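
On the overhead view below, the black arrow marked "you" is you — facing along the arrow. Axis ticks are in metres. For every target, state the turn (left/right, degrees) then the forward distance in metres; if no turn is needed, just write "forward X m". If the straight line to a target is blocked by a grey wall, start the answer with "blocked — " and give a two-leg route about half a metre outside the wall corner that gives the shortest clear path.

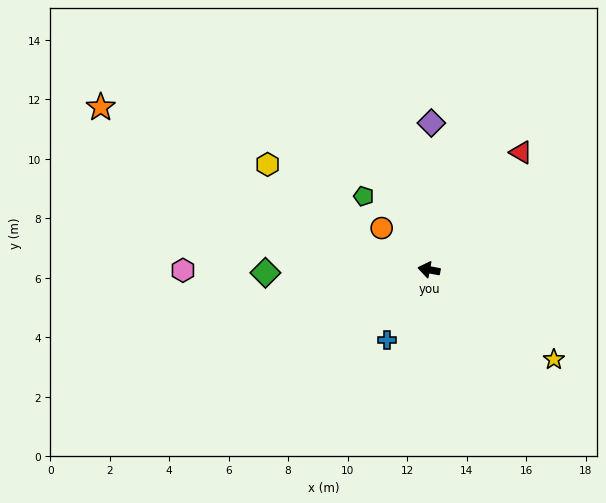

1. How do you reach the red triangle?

turn right 118°, forward 5.0 m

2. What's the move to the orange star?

turn right 16°, forward 12.3 m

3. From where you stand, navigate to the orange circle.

turn right 31°, forward 2.1 m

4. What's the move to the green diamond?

turn left 12°, forward 5.5 m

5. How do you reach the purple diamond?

turn right 80°, forward 4.9 m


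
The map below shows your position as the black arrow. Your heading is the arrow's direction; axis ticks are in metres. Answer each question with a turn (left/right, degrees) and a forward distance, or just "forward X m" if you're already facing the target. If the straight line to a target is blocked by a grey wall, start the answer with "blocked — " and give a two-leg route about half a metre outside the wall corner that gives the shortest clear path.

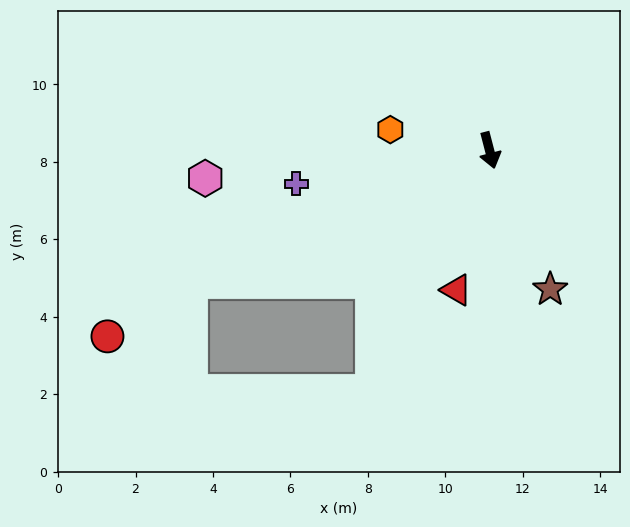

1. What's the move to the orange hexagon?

turn right 116°, forward 2.6 m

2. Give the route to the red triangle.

turn right 28°, forward 3.7 m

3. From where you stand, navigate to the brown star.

turn left 9°, forward 3.9 m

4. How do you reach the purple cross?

turn right 95°, forward 5.1 m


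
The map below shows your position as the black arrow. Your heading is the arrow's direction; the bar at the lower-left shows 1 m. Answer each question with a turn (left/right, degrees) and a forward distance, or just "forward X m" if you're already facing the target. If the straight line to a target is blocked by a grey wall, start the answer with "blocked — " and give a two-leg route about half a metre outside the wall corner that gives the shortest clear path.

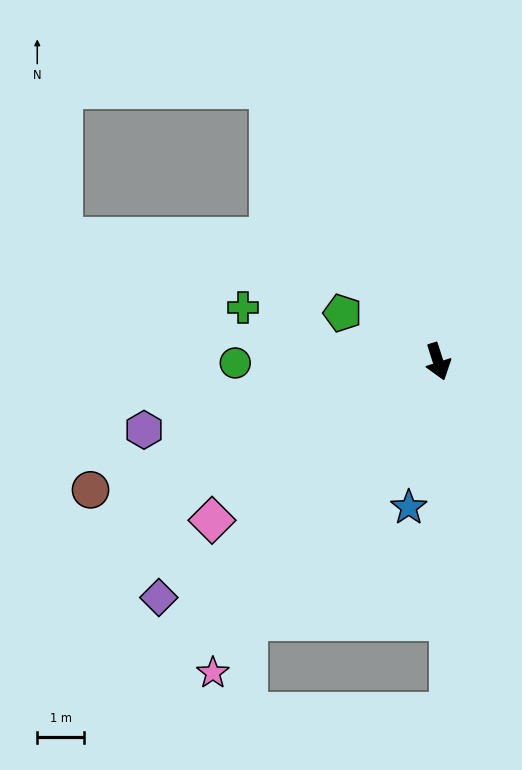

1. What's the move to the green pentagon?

turn right 135°, forward 2.3 m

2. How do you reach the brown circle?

turn right 88°, forward 7.9 m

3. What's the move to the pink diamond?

turn right 73°, forward 5.9 m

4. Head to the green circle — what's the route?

turn right 107°, forward 4.3 m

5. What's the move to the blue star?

turn right 29°, forward 3.2 m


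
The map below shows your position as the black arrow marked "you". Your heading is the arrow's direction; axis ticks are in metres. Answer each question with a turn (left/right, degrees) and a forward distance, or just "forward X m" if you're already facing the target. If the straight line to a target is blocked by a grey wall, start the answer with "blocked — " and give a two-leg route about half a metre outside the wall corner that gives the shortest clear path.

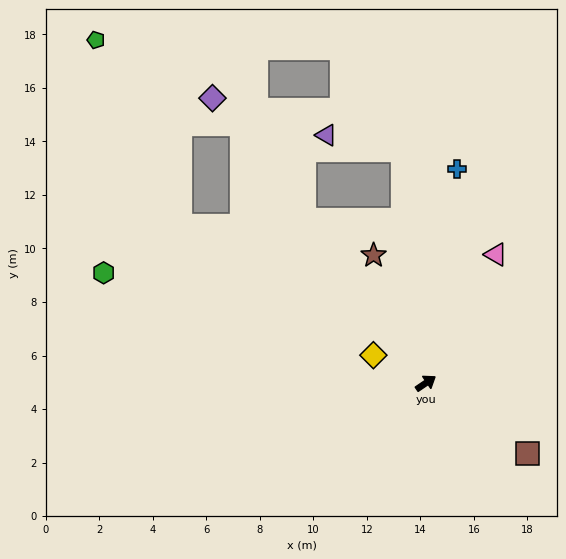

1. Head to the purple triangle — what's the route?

blocked — turn left 62°, forward 8.7 m, then turn left 72°, forward 2.9 m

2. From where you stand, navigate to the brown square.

turn right 69°, forward 4.6 m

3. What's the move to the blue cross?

turn left 48°, forward 8.1 m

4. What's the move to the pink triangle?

turn left 27°, forward 5.5 m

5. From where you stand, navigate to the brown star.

turn left 78°, forward 5.2 m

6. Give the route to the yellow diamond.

turn left 118°, forward 2.2 m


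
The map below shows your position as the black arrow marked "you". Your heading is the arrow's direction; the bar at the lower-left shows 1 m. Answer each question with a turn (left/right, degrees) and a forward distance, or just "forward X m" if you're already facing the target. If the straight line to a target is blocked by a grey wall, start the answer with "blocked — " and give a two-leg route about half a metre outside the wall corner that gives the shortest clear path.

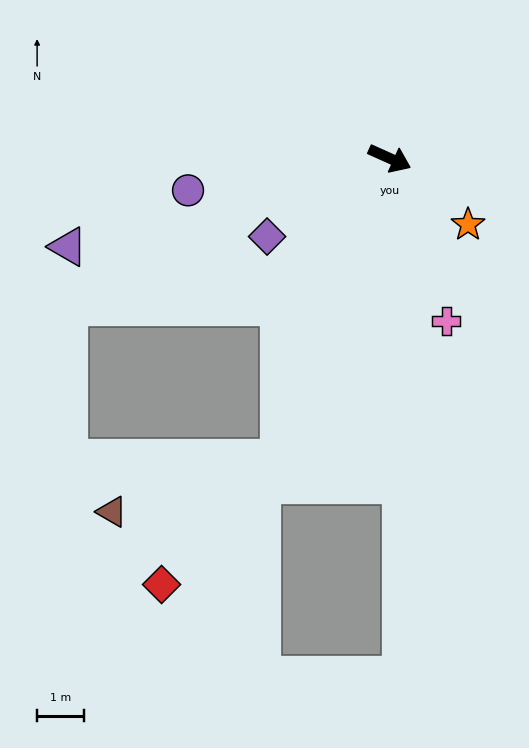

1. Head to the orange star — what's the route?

turn right 16°, forward 2.2 m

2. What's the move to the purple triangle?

turn right 140°, forward 7.1 m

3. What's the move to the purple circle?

turn right 147°, forward 4.3 m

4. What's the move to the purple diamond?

turn right 123°, forward 3.1 m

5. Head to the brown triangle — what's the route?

blocked — turn right 86°, forward 6.8 m, then turn right 52°, forward 3.7 m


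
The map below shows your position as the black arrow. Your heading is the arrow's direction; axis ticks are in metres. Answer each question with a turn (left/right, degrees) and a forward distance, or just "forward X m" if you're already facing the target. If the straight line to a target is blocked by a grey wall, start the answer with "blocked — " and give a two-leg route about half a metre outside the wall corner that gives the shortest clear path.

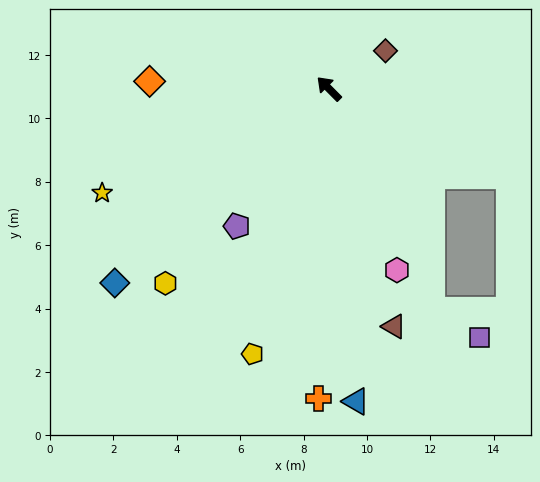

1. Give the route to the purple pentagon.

turn left 101°, forward 5.2 m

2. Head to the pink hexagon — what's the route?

turn left 156°, forward 6.1 m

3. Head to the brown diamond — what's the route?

turn right 101°, forward 2.1 m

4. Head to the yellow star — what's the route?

turn left 70°, forward 7.9 m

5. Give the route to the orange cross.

turn left 133°, forward 9.8 m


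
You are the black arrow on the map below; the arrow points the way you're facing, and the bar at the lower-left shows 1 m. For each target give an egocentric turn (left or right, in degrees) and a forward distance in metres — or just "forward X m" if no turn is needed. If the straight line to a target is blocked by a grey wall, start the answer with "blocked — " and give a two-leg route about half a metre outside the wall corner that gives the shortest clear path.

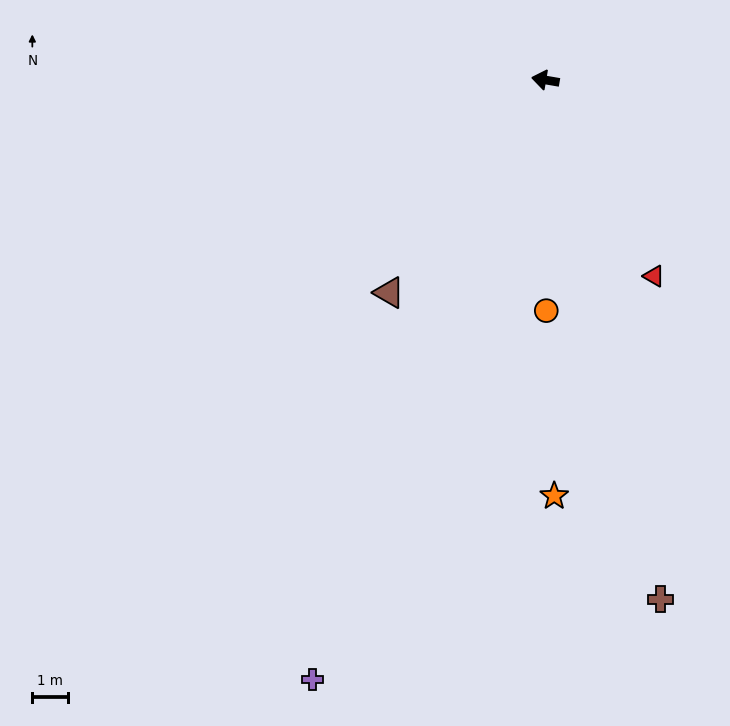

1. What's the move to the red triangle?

turn left 129°, forward 6.3 m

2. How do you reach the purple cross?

turn left 79°, forward 17.9 m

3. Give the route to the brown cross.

turn left 112°, forward 14.8 m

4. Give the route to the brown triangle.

turn left 63°, forward 7.4 m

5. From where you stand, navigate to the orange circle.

turn left 100°, forward 6.4 m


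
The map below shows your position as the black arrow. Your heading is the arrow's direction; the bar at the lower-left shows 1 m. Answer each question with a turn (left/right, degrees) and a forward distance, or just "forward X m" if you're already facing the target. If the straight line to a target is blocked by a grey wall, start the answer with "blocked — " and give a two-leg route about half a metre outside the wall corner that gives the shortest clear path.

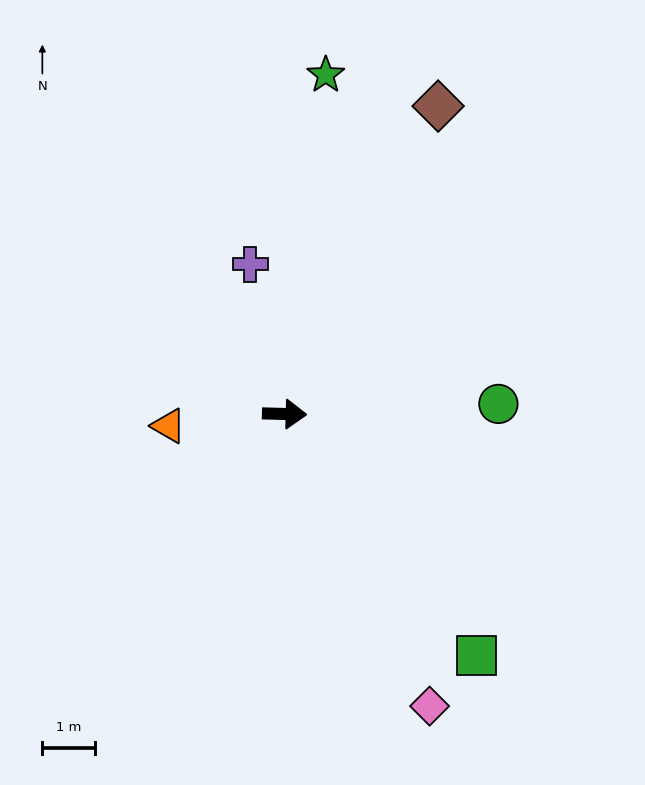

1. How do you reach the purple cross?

turn left 104°, forward 2.9 m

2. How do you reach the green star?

turn left 85°, forward 6.4 m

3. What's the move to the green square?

turn right 50°, forward 5.8 m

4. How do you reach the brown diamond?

turn left 65°, forward 6.5 m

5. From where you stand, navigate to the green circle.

turn left 4°, forward 4.0 m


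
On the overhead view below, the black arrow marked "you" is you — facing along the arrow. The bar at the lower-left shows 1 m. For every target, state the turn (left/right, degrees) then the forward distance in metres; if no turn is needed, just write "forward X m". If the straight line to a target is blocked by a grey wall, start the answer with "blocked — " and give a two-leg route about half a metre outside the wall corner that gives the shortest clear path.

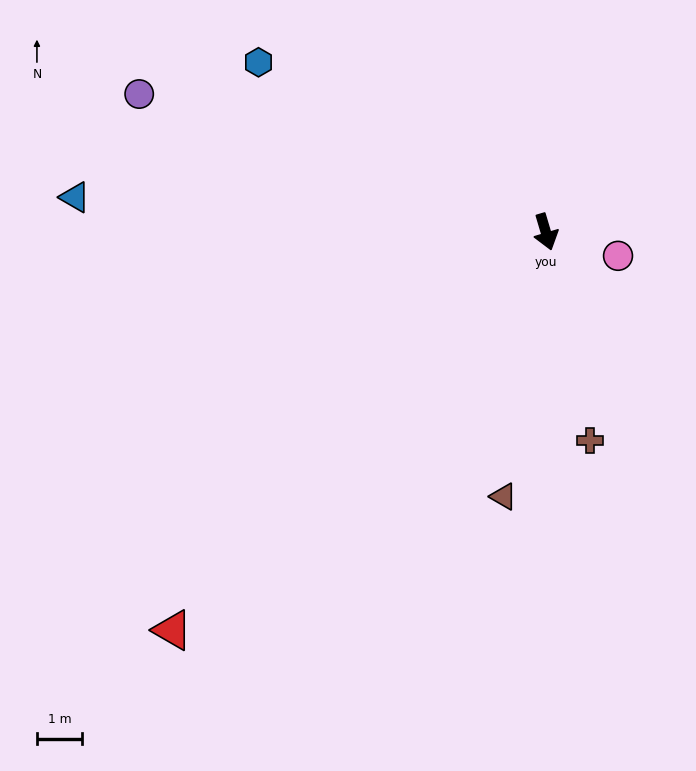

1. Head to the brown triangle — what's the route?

turn right 26°, forward 5.9 m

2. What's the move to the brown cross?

turn right 5°, forward 4.7 m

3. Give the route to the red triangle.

turn right 60°, forward 12.1 m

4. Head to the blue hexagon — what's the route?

turn right 137°, forward 7.4 m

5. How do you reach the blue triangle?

turn right 111°, forward 10.4 m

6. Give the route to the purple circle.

turn right 125°, forward 9.5 m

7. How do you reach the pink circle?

turn left 55°, forward 1.7 m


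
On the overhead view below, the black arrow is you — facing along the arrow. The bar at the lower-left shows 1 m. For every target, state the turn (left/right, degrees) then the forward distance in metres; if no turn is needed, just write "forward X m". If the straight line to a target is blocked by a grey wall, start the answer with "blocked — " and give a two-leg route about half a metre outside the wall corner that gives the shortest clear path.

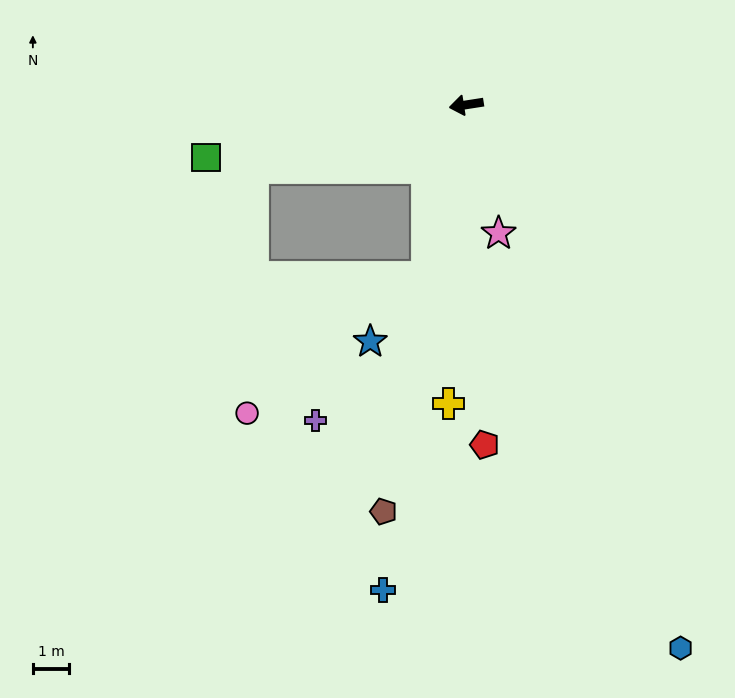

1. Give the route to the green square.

turn left 3°, forward 7.3 m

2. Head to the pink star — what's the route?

turn left 95°, forward 3.7 m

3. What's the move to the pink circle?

blocked — turn left 8°, forward 6.1 m, then turn left 72°, forward 6.7 m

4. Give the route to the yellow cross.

turn left 78°, forward 8.3 m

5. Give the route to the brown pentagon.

turn left 70°, forward 11.5 m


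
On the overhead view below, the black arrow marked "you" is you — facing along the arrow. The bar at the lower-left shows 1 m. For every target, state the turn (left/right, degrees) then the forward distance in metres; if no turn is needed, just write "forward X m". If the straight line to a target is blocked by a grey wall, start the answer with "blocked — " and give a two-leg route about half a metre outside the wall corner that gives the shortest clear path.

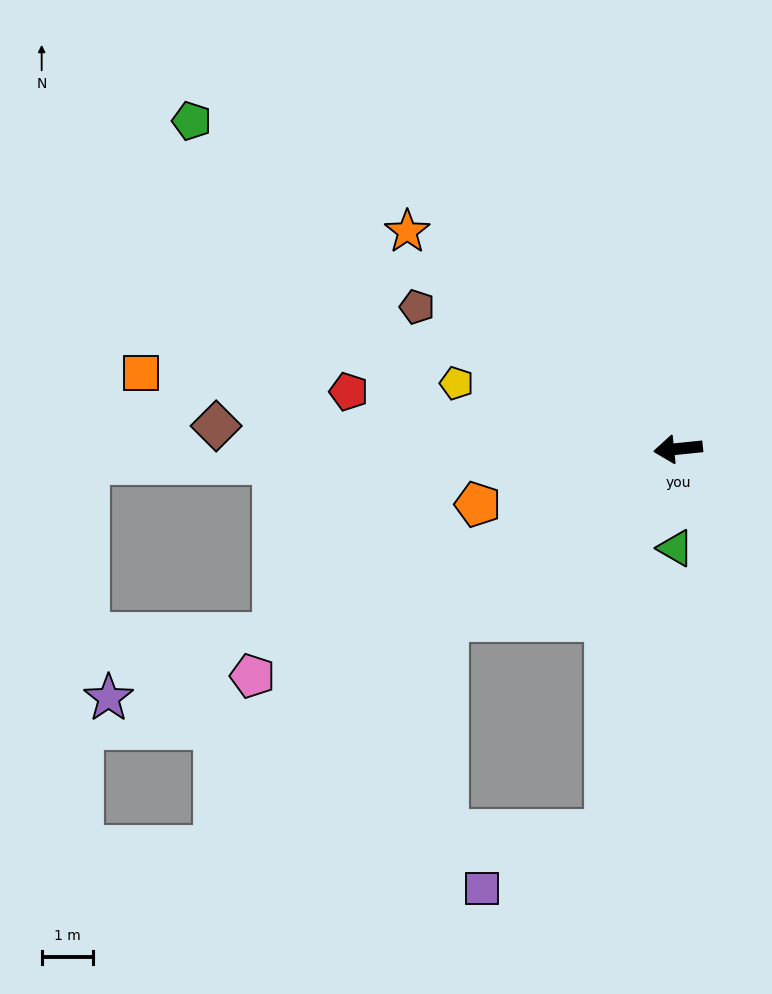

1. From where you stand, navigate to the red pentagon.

turn right 16°, forward 6.6 m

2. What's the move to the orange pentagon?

turn left 10°, forward 4.1 m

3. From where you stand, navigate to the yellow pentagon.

turn right 22°, forward 4.5 m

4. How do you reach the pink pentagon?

turn left 22°, forward 9.5 m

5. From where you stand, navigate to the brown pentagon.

turn right 34°, forward 5.8 m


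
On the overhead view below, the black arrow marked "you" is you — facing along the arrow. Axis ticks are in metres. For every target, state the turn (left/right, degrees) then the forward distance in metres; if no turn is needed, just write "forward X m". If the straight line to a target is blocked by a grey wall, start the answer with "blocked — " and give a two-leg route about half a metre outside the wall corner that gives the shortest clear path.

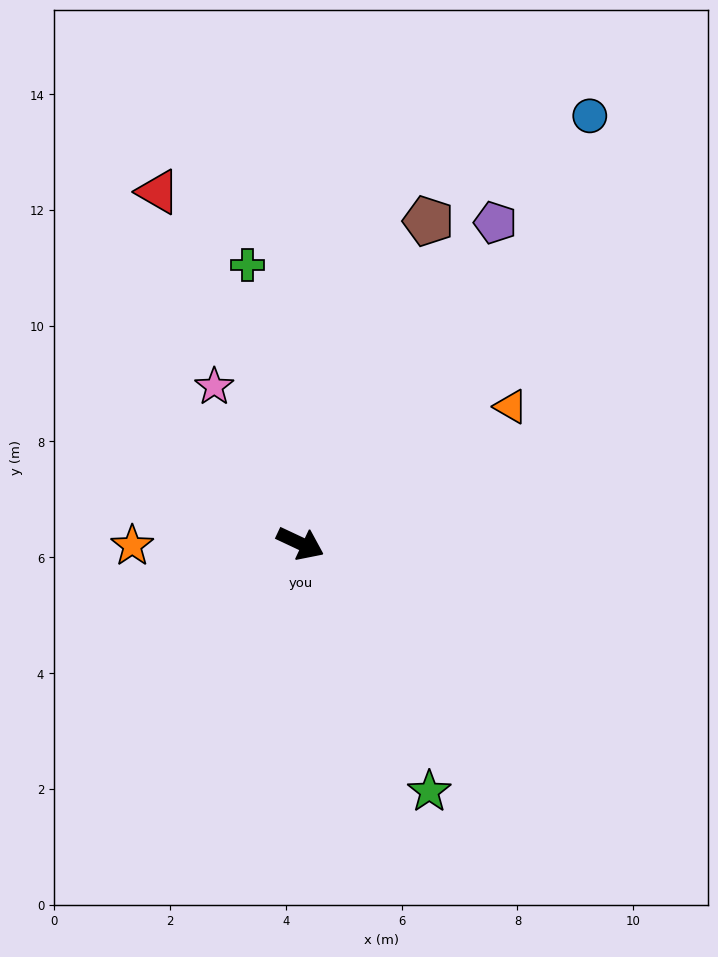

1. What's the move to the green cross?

turn left 126°, forward 4.9 m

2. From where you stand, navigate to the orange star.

turn right 154°, forward 2.9 m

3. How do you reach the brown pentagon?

turn left 93°, forward 6.0 m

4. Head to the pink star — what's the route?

turn left 144°, forward 3.1 m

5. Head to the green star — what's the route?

turn right 37°, forward 4.8 m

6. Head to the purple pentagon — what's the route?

turn left 84°, forward 6.5 m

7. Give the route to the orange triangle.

turn left 58°, forward 4.3 m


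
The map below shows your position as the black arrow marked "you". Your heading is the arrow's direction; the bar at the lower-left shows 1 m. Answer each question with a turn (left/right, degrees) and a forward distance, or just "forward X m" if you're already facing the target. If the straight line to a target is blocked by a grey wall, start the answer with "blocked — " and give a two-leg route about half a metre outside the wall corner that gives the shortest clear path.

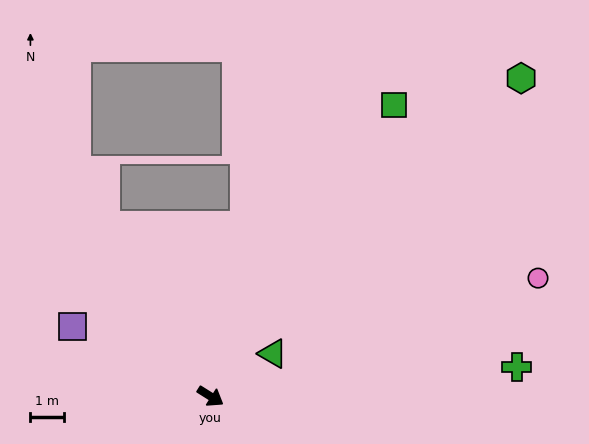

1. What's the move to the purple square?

turn right 175°, forward 4.6 m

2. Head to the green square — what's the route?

turn left 90°, forward 10.1 m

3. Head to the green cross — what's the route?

turn left 38°, forward 9.1 m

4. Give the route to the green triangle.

turn left 67°, forward 2.2 m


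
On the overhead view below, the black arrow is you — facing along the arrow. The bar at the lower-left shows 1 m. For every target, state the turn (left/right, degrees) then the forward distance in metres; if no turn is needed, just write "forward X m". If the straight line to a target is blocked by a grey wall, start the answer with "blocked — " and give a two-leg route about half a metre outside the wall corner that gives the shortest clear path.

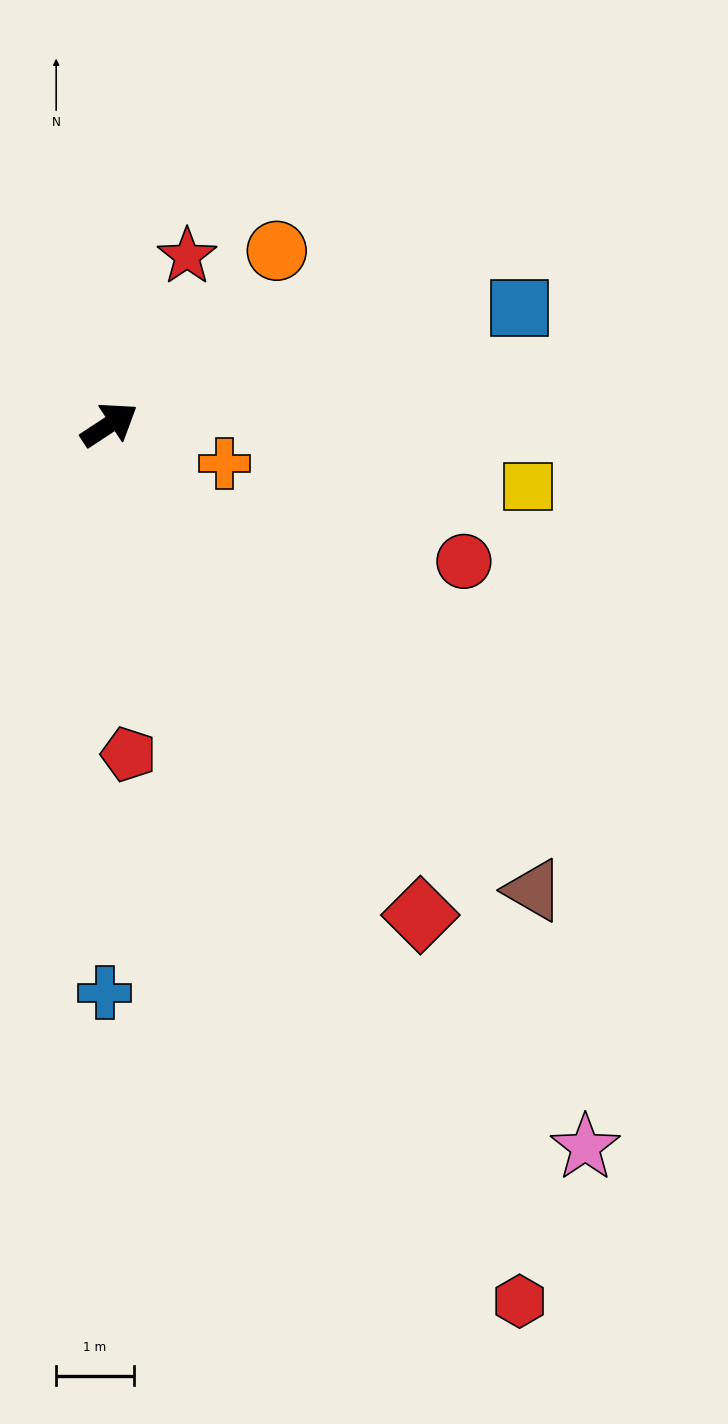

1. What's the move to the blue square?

turn right 17°, forward 5.5 m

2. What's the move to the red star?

turn left 32°, forward 2.4 m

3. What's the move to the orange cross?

turn right 52°, forward 1.6 m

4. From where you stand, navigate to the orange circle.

turn left 13°, forward 3.1 m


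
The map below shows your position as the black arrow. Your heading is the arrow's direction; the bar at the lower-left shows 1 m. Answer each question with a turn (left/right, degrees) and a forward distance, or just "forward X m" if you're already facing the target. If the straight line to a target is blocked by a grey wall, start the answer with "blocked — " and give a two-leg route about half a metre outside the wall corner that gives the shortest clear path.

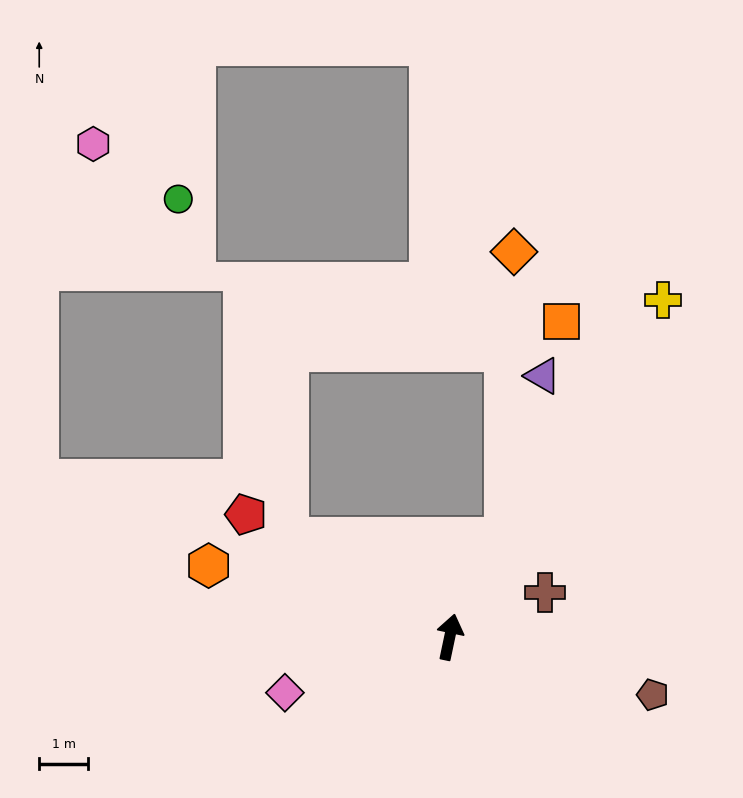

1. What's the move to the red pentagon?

turn left 71°, forward 4.9 m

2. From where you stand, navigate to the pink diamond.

turn left 121°, forward 3.6 m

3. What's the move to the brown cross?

turn right 53°, forward 2.2 m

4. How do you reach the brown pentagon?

turn right 94°, forward 4.3 m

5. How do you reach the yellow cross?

turn right 20°, forward 8.2 m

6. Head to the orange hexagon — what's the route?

turn left 85°, forward 5.2 m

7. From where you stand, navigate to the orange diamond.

blocked — turn right 17°, forward 2.3 m, then turn left 27°, forward 5.9 m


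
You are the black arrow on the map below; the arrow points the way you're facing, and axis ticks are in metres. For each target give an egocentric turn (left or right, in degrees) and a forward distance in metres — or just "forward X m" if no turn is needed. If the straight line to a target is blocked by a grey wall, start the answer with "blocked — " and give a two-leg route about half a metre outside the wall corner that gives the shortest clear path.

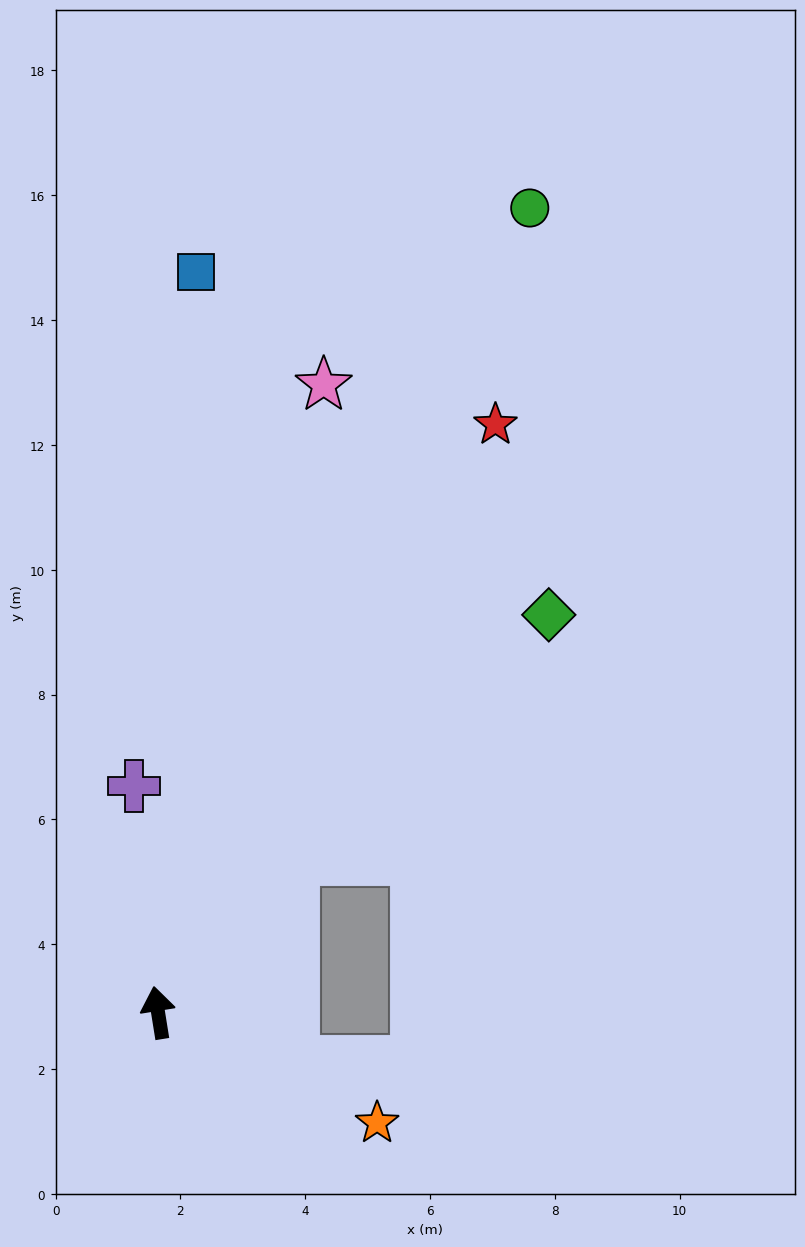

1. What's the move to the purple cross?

turn right 3°, forward 3.6 m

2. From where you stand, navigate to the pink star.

turn right 24°, forward 10.4 m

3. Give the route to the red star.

turn right 39°, forward 10.9 m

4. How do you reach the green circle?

turn right 34°, forward 14.2 m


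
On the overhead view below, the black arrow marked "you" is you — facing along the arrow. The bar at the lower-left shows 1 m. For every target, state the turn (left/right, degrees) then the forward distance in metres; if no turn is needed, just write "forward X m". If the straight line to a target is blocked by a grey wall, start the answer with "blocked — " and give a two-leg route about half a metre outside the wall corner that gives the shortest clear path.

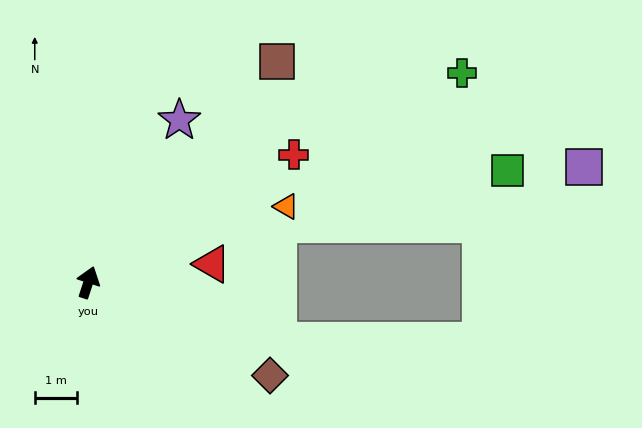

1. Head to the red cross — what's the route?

turn right 40°, forward 5.7 m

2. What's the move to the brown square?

turn right 22°, forward 6.8 m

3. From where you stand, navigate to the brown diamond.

turn right 99°, forward 4.8 m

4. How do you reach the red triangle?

turn right 63°, forward 2.9 m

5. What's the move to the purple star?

turn right 11°, forward 4.4 m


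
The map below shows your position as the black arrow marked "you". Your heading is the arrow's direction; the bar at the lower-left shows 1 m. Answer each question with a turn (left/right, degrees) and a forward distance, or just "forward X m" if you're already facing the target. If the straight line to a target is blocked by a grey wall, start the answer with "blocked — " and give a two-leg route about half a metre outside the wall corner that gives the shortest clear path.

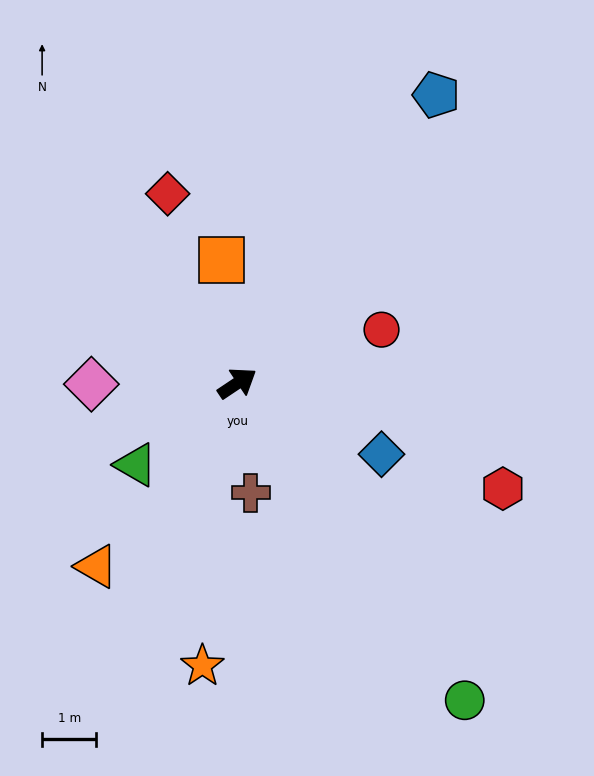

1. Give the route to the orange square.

turn left 64°, forward 2.3 m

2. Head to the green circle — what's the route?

turn right 88°, forward 7.2 m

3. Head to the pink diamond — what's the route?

turn left 147°, forward 2.7 m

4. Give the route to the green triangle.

turn right 175°, forward 2.4 m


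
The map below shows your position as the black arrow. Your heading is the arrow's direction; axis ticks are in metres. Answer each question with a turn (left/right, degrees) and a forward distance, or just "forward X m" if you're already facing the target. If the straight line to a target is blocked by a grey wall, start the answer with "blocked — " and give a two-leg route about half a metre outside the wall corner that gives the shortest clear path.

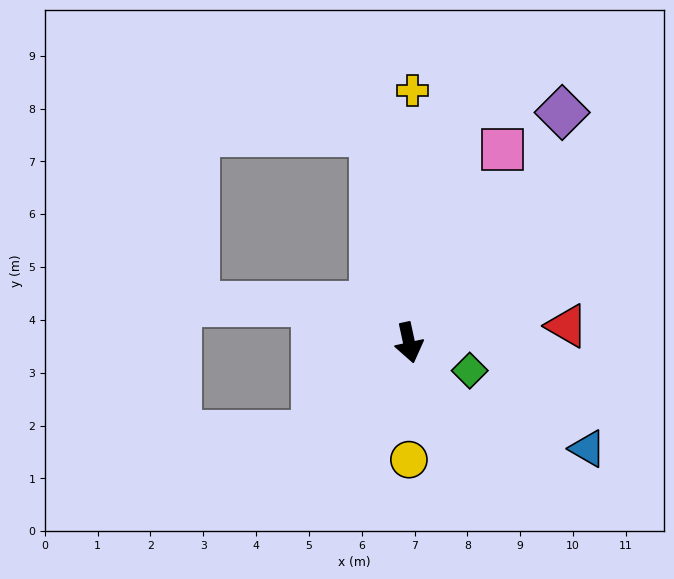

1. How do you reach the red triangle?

turn left 84°, forward 3.0 m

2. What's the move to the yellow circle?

turn right 12°, forward 2.2 m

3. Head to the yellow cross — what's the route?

turn left 167°, forward 4.8 m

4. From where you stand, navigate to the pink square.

turn left 142°, forward 4.1 m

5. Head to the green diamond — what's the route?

turn left 53°, forward 1.3 m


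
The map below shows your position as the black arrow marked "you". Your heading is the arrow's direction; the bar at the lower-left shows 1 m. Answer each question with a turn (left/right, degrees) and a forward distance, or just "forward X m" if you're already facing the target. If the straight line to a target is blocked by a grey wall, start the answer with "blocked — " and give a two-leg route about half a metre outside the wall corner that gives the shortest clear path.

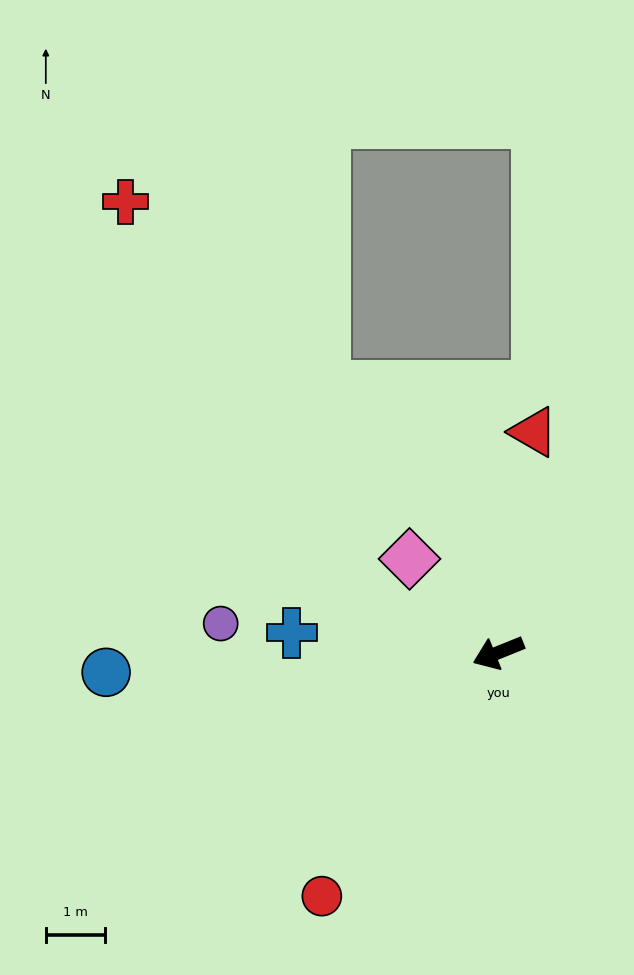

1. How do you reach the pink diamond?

turn right 69°, forward 2.2 m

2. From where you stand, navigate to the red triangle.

turn right 121°, forward 3.8 m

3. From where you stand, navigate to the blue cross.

turn right 27°, forward 3.5 m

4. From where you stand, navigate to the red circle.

turn left 32°, forward 5.1 m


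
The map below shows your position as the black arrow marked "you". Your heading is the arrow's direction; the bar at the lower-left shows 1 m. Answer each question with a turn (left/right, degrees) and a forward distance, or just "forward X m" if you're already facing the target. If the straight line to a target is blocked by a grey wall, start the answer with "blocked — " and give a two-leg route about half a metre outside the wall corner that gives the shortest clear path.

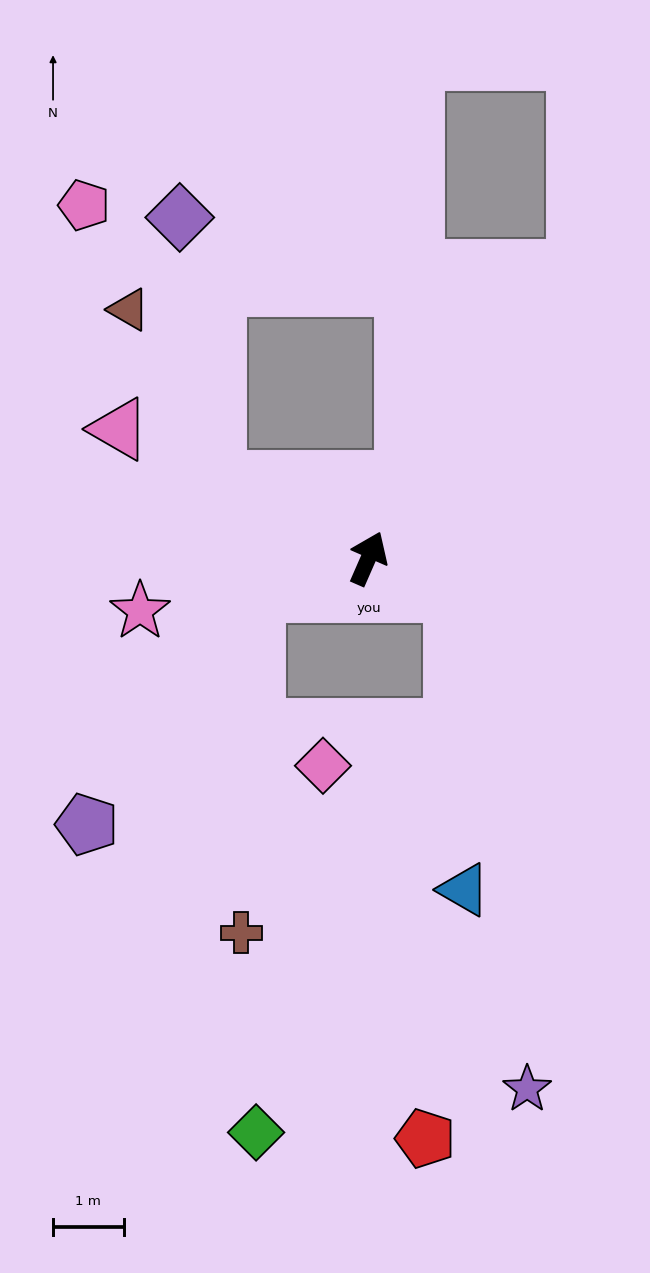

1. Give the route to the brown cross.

blocked — turn left 130°, forward 1.7 m, then turn left 71°, forward 4.8 m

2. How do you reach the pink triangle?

turn left 86°, forward 4.0 m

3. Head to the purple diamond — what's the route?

blocked — turn left 87°, forward 2.4 m, then turn right 55°, forward 3.8 m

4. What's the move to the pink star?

turn left 127°, forward 3.3 m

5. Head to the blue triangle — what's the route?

blocked — turn right 88°, forward 1.3 m, then turn right 66°, forward 4.2 m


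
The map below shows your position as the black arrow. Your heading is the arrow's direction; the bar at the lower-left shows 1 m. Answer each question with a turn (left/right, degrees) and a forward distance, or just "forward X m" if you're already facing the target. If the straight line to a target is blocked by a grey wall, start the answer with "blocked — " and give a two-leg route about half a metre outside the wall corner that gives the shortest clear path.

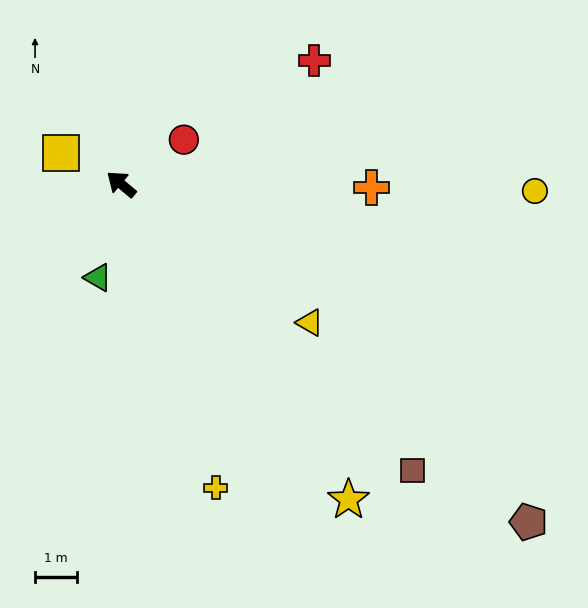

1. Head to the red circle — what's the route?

turn right 105°, forward 1.8 m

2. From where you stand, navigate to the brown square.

turn left 175°, forward 9.7 m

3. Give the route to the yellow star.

turn left 166°, forward 9.3 m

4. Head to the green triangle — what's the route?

turn left 116°, forward 2.3 m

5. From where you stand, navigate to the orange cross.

turn right 141°, forward 6.0 m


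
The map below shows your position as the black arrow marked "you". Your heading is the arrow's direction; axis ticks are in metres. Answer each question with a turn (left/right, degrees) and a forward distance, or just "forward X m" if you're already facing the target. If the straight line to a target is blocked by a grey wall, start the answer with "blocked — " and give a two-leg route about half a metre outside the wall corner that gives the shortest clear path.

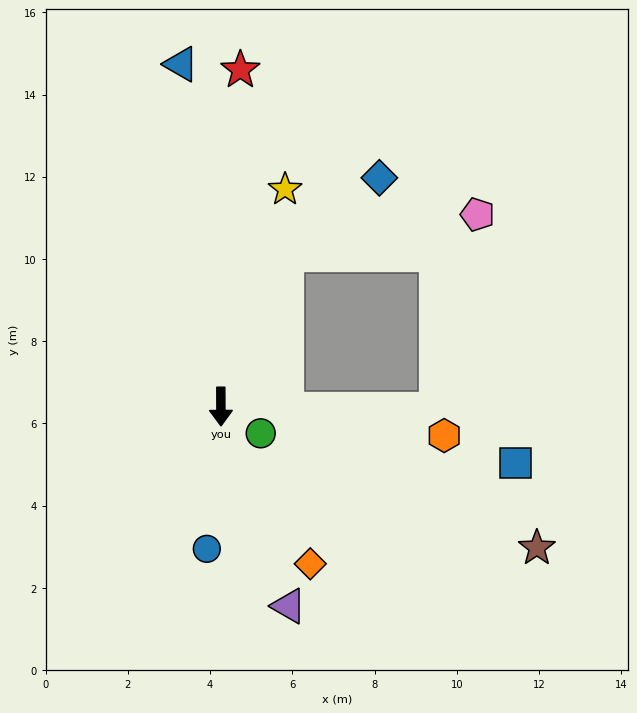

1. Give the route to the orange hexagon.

turn left 82°, forward 5.5 m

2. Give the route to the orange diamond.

turn left 29°, forward 4.4 m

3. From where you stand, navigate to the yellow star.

turn left 163°, forward 5.5 m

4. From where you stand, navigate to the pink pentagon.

blocked — turn left 157°, forward 4.0 m, then turn right 56°, forward 4.8 m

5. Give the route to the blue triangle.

turn right 174°, forward 8.4 m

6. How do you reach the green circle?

turn left 56°, forward 1.2 m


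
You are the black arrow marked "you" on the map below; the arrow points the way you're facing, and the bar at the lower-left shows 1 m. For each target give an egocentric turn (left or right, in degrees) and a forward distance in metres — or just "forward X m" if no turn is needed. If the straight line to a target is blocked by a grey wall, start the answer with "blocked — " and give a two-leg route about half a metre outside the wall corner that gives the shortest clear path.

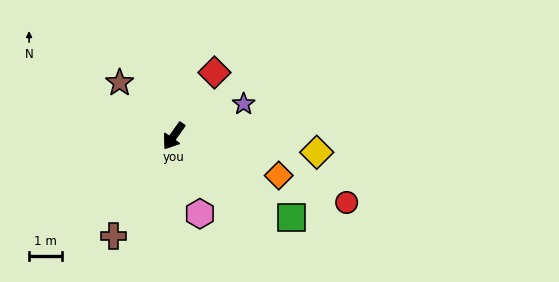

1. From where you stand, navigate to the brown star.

turn right 99°, forward 2.3 m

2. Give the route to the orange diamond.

turn left 105°, forward 3.4 m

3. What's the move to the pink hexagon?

turn left 54°, forward 2.5 m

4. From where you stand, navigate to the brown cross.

turn left 4°, forward 3.6 m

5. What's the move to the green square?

turn left 90°, forward 4.4 m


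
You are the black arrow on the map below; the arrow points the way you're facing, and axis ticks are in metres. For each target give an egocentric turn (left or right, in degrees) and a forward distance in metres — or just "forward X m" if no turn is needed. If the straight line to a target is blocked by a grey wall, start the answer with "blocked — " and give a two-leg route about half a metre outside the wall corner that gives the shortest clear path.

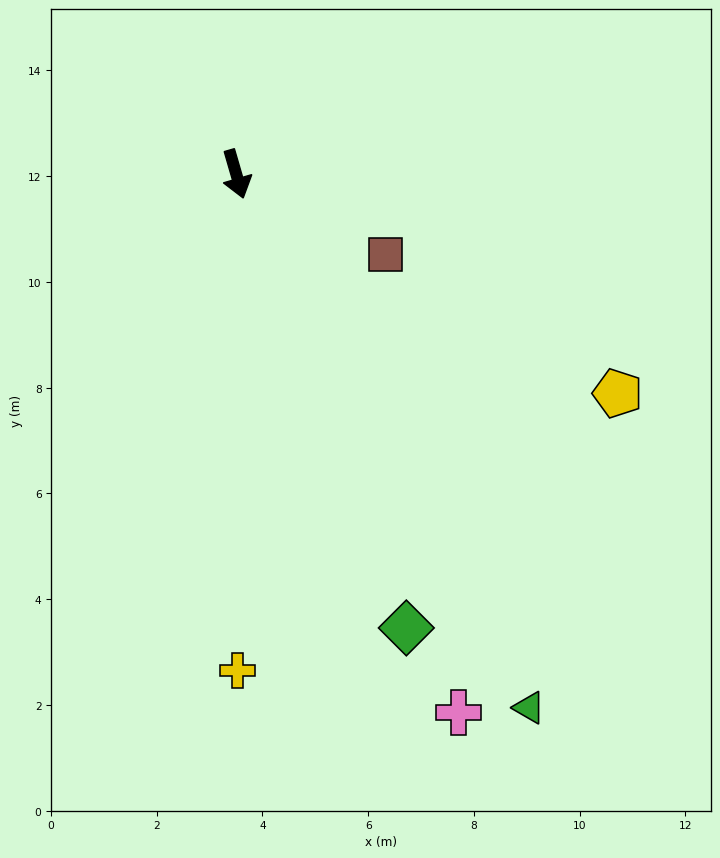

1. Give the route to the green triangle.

turn left 13°, forward 11.5 m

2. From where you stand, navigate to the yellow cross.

turn right 16°, forward 9.4 m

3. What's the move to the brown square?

turn left 46°, forward 3.2 m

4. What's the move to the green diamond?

turn left 4°, forward 9.2 m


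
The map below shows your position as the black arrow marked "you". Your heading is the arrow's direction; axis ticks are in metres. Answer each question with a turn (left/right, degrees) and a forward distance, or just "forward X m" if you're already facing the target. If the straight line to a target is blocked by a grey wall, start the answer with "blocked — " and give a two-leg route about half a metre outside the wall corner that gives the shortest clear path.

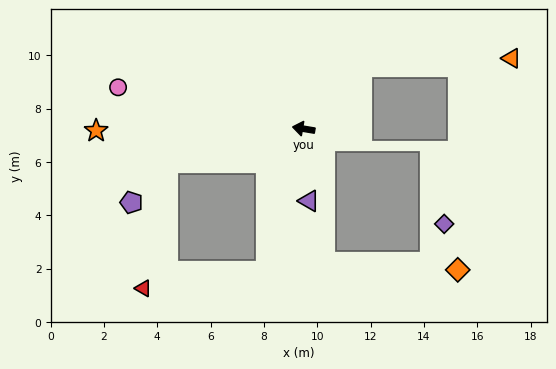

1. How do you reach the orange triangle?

blocked — turn right 123°, forward 3.2 m, then turn right 45°, forward 5.7 m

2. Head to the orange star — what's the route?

turn left 10°, forward 7.8 m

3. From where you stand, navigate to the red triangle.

blocked — turn left 23°, forward 5.3 m, then turn left 66°, forward 4.8 m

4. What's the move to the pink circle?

turn right 3°, forward 7.1 m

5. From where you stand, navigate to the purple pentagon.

blocked — turn left 23°, forward 5.3 m, then turn left 35°, forward 2.0 m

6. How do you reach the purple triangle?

turn left 104°, forward 2.7 m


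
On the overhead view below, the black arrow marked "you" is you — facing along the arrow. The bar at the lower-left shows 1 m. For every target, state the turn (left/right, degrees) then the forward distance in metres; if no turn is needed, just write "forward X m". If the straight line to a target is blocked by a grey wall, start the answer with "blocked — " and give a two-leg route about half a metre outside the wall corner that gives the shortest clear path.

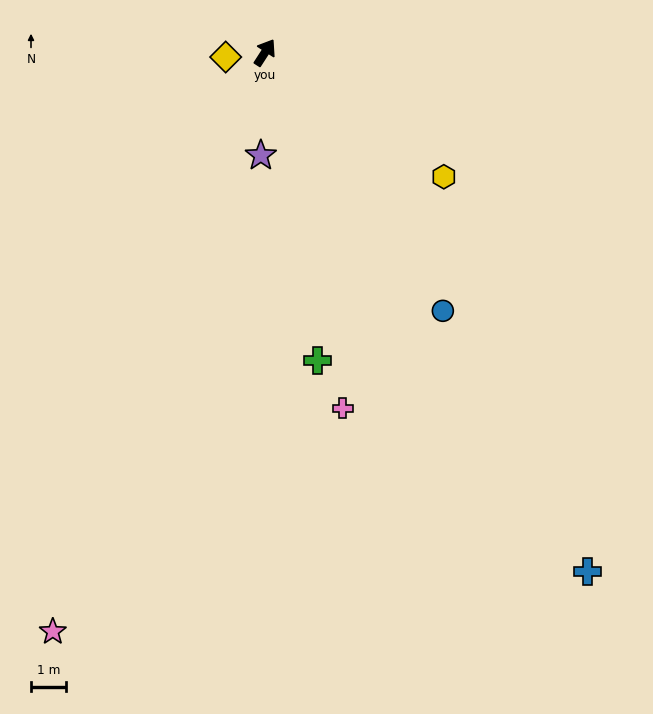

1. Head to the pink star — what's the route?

turn right 167°, forward 17.4 m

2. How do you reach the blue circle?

turn right 113°, forward 8.9 m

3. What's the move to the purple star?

turn right 149°, forward 2.9 m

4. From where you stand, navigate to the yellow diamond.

turn left 129°, forward 1.1 m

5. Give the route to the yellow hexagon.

turn right 92°, forward 6.1 m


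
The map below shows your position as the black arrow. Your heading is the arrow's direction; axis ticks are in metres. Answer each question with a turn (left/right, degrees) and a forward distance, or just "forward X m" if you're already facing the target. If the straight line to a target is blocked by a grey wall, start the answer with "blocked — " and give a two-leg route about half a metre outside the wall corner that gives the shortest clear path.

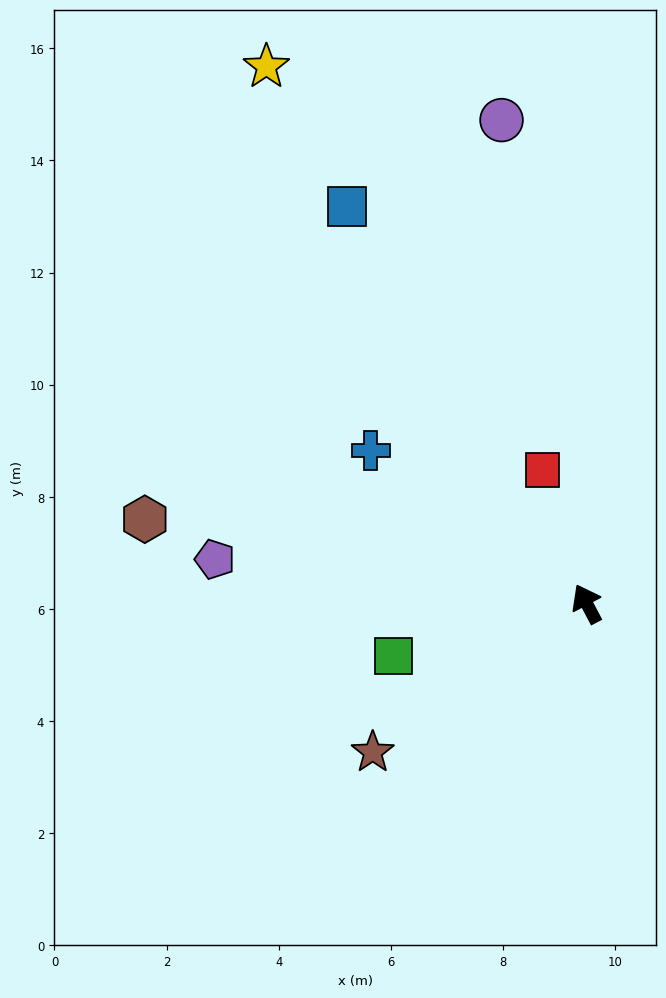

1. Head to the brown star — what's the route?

turn left 97°, forward 4.6 m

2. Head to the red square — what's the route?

turn right 9°, forward 2.5 m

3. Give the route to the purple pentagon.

turn left 55°, forward 6.7 m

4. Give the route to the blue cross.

turn left 27°, forward 4.7 m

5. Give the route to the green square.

turn left 77°, forward 3.6 m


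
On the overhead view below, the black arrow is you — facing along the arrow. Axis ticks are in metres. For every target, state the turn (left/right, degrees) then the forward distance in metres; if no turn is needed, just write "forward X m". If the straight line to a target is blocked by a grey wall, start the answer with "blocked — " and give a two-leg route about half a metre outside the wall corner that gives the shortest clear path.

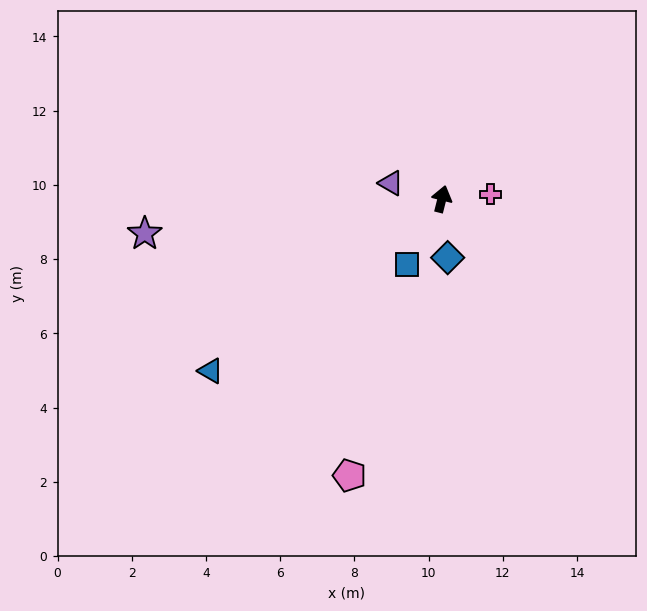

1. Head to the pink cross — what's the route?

turn right 70°, forward 1.3 m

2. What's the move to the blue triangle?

turn left 141°, forward 7.8 m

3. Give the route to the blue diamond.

turn right 160°, forward 1.6 m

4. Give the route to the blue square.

turn left 166°, forward 2.0 m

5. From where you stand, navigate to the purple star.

turn left 111°, forward 8.1 m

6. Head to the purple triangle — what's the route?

turn left 87°, forward 1.4 m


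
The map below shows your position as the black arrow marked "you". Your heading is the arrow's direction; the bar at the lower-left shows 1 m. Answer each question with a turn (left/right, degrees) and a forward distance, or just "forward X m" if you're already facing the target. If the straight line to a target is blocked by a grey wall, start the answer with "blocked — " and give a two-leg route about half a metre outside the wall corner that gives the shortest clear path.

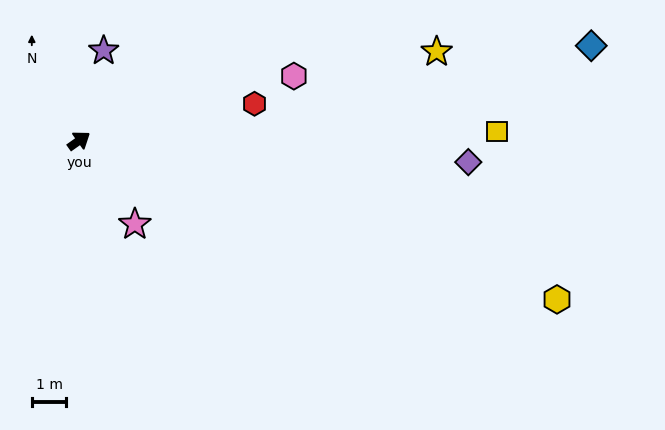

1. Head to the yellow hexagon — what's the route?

turn right 54°, forward 14.6 m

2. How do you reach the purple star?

turn left 39°, forward 2.7 m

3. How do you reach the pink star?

turn right 92°, forward 2.9 m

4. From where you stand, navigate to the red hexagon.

turn right 23°, forward 5.2 m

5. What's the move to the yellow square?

turn right 34°, forward 12.1 m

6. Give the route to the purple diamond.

turn right 38°, forward 11.3 m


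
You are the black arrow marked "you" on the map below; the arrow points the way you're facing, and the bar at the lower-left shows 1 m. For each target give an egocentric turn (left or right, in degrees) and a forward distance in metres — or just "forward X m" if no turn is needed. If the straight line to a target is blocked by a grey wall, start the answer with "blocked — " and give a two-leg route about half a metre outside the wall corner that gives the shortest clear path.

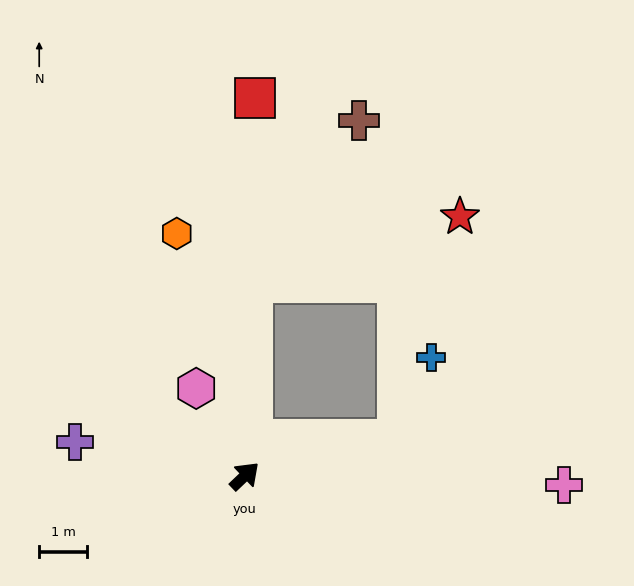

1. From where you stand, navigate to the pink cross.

turn right 45°, forward 6.6 m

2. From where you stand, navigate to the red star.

blocked — turn left 44°, forward 4.0 m, then turn right 70°, forward 4.5 m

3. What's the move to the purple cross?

turn left 125°, forward 3.6 m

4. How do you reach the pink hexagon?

turn left 75°, forward 2.1 m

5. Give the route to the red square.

turn left 45°, forward 7.8 m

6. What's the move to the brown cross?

blocked — turn left 44°, forward 4.0 m, then turn right 31°, forward 4.0 m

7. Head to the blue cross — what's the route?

blocked — turn right 30°, forward 3.2 m, then turn left 54°, forward 1.8 m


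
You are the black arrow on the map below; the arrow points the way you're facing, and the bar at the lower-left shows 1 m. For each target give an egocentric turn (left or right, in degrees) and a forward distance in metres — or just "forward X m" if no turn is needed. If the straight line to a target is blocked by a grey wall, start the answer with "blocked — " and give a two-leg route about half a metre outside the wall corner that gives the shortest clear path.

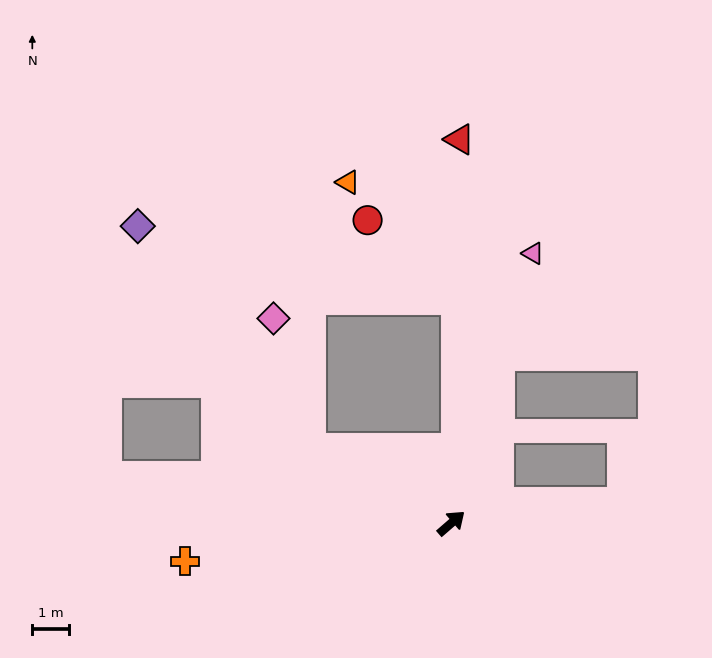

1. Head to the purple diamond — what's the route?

blocked — turn left 111°, forward 4.4 m, then turn right 24°, forward 7.8 m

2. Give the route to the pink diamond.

blocked — turn left 111°, forward 4.4 m, then turn right 46°, forward 3.7 m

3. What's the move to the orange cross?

turn left 147°, forward 7.4 m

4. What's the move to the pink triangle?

turn left 32°, forward 7.8 m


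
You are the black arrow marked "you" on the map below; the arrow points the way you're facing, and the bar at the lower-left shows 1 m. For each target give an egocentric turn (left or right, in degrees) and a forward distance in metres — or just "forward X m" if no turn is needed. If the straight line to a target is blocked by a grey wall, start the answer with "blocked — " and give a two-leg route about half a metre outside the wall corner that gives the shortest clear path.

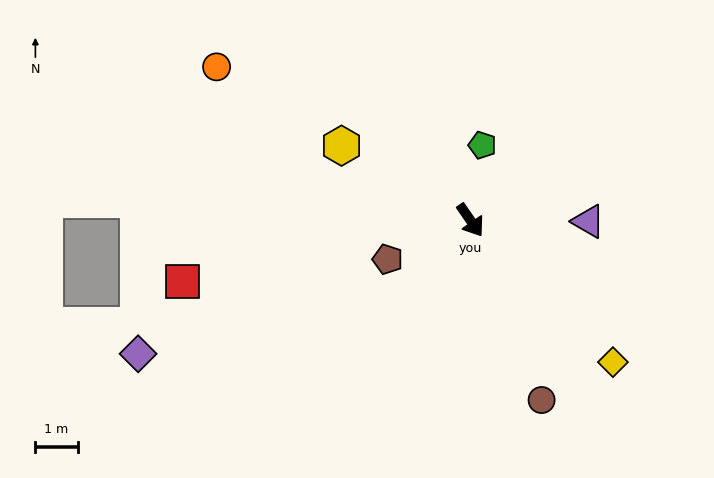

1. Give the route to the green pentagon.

turn left 136°, forward 1.8 m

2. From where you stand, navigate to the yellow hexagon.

turn right 155°, forward 3.5 m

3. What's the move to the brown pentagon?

turn right 99°, forward 2.2 m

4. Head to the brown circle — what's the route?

turn right 13°, forward 4.6 m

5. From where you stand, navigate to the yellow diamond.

turn left 11°, forward 4.8 m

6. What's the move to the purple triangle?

turn left 55°, forward 2.8 m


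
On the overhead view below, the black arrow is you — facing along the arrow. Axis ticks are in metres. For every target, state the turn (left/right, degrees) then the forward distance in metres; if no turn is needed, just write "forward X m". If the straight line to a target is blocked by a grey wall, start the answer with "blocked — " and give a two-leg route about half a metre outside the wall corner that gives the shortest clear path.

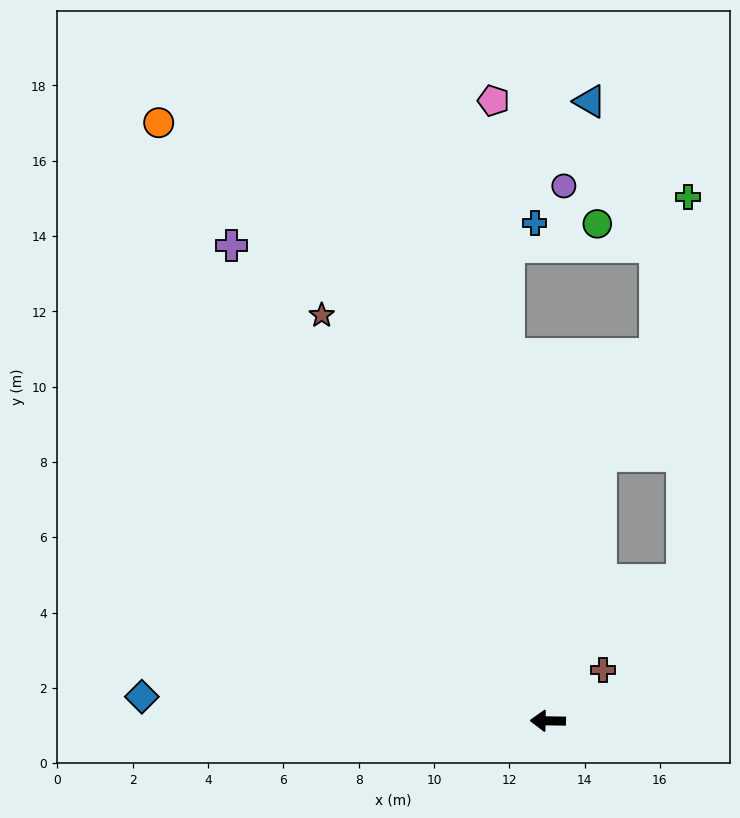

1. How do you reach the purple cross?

turn right 55°, forward 15.2 m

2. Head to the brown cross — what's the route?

turn right 137°, forward 2.0 m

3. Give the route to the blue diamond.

turn right 2°, forward 10.8 m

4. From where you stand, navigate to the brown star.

turn right 60°, forward 12.3 m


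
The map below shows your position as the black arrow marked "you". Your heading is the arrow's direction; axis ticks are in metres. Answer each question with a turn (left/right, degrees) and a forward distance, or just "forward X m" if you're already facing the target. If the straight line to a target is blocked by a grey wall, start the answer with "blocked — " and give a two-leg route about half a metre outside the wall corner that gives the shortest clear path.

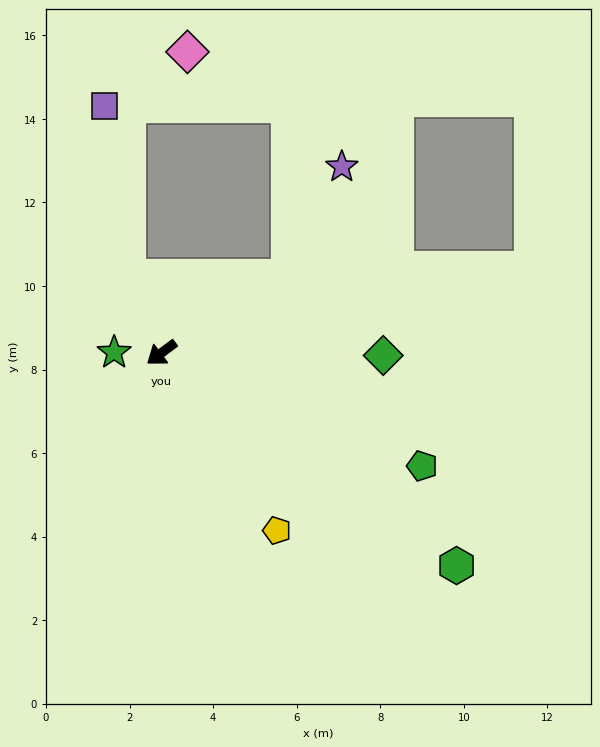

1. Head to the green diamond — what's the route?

turn left 142°, forward 5.3 m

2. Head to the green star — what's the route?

turn right 37°, forward 1.1 m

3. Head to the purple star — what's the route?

blocked — turn left 174°, forward 3.6 m, then turn left 33°, forward 2.9 m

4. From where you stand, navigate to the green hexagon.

turn left 107°, forward 8.7 m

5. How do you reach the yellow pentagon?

turn left 86°, forward 5.1 m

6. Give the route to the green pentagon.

turn left 120°, forward 6.8 m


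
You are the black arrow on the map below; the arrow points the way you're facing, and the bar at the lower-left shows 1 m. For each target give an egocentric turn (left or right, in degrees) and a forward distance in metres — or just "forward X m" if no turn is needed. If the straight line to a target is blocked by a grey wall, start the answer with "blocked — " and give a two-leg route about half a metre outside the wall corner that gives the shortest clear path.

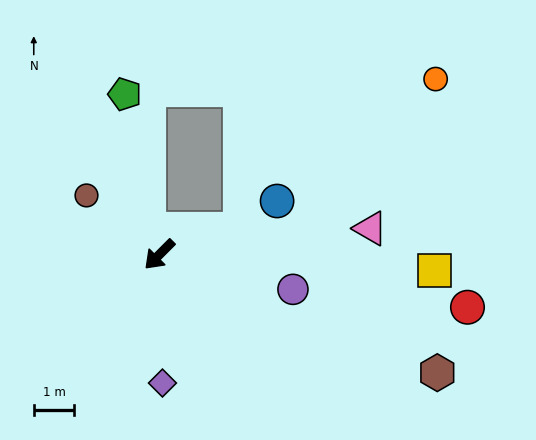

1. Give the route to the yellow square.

turn left 132°, forward 6.8 m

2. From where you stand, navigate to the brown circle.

turn right 84°, forward 2.3 m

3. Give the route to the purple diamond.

turn left 46°, forward 3.2 m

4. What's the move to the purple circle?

turn left 120°, forward 3.4 m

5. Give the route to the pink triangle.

turn left 142°, forward 5.2 m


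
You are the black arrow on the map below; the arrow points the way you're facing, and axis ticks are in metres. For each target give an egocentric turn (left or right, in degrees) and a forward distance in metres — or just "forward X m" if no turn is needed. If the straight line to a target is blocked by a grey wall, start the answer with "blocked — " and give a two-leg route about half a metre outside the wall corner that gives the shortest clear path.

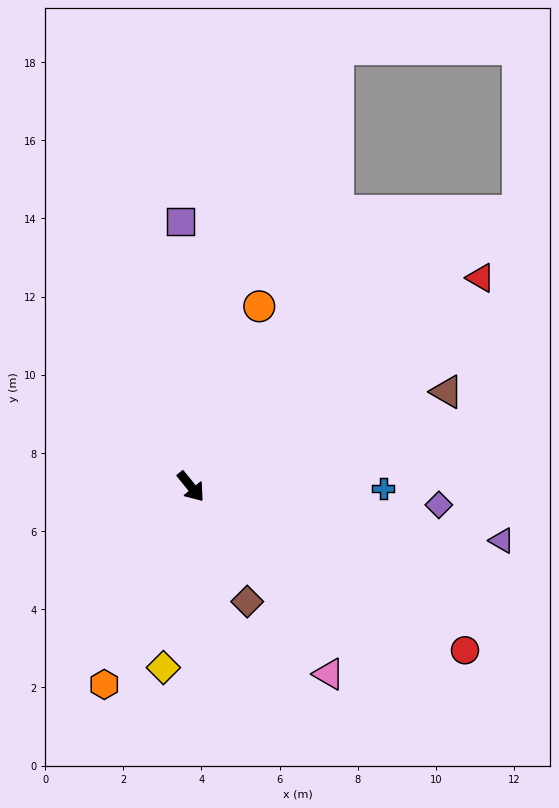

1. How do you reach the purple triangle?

turn left 41°, forward 8.1 m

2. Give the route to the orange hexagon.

turn right 63°, forward 5.5 m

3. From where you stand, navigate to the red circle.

turn left 20°, forward 8.2 m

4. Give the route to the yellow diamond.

turn right 48°, forward 4.7 m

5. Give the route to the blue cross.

turn left 50°, forward 4.9 m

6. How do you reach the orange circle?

turn left 120°, forward 4.9 m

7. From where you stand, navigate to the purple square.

turn left 143°, forward 6.8 m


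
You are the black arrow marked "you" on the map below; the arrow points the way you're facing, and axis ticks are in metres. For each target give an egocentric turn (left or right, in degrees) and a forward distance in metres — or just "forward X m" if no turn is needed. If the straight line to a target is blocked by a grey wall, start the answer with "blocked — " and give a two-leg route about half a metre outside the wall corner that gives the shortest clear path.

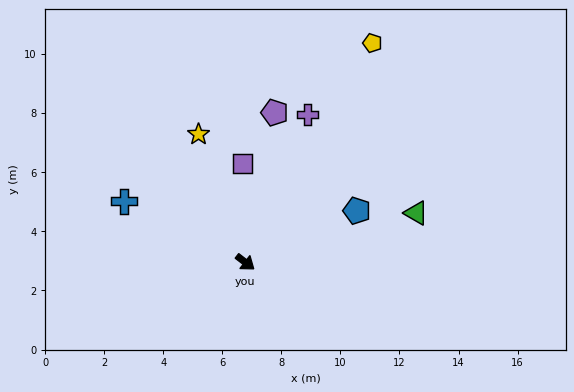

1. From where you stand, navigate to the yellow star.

turn left 148°, forward 4.6 m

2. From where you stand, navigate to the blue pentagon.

turn left 63°, forward 4.2 m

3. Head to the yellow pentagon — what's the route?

turn left 98°, forward 8.6 m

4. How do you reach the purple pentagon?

turn left 117°, forward 5.2 m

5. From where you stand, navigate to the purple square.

turn left 129°, forward 3.4 m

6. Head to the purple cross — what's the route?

turn left 105°, forward 5.4 m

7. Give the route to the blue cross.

turn right 169°, forward 4.6 m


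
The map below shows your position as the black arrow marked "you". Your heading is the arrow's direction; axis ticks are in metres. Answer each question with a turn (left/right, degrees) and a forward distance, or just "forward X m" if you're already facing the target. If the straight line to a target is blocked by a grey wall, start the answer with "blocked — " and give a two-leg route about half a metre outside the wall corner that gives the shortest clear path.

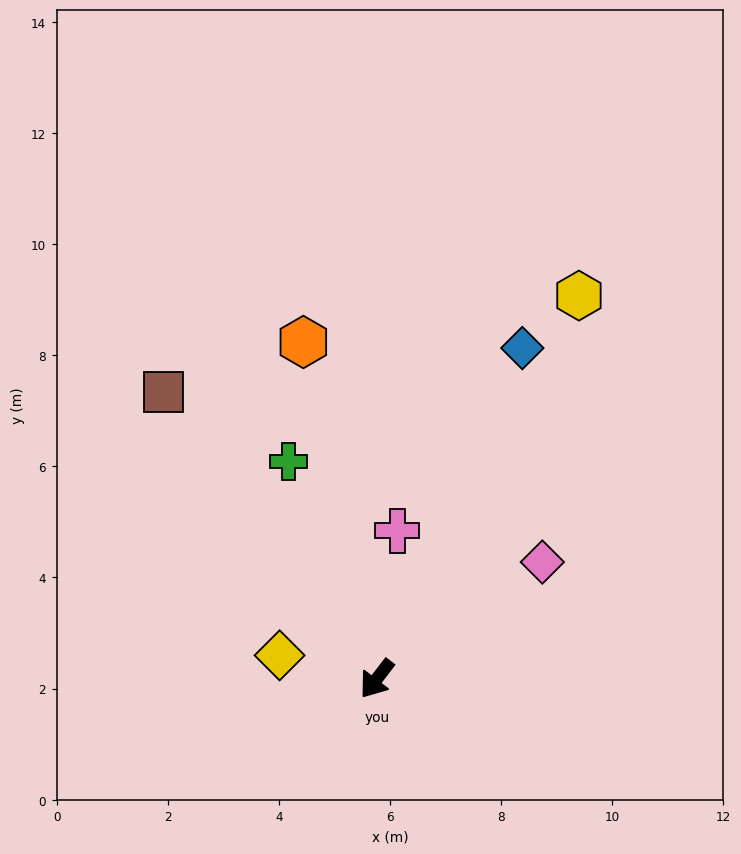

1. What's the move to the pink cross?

turn right 150°, forward 2.7 m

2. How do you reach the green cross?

turn right 120°, forward 4.2 m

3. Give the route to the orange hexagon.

turn right 130°, forward 6.2 m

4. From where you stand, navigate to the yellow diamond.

turn right 66°, forward 1.8 m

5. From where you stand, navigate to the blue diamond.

turn right 166°, forward 6.5 m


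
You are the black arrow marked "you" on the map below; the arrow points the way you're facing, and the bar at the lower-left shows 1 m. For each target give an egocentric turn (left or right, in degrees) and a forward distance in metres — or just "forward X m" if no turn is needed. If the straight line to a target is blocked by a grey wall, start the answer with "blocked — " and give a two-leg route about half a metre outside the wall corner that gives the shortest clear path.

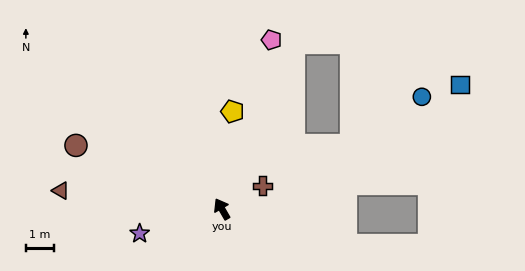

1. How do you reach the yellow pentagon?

turn right 36°, forward 3.5 m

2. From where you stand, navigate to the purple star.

turn left 77°, forward 3.0 m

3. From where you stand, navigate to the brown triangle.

turn left 53°, forward 5.7 m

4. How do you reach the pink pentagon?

turn right 46°, forward 6.2 m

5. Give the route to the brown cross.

turn right 90°, forward 1.7 m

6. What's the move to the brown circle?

turn left 36°, forward 5.6 m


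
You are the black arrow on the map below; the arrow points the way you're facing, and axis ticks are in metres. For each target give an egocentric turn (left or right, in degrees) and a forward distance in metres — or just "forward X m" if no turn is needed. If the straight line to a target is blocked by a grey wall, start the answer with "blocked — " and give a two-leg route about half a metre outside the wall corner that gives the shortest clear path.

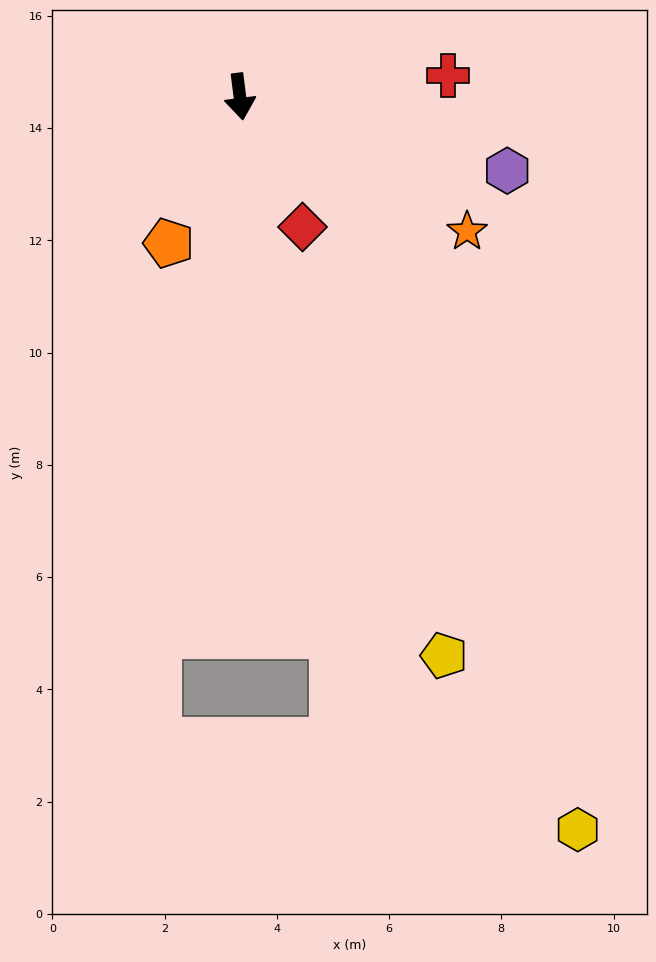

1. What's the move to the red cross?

turn left 89°, forward 3.7 m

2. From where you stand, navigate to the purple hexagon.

turn left 67°, forward 4.9 m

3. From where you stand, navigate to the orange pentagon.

turn right 33°, forward 2.9 m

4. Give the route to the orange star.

turn left 52°, forward 4.7 m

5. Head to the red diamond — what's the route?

turn left 18°, forward 2.6 m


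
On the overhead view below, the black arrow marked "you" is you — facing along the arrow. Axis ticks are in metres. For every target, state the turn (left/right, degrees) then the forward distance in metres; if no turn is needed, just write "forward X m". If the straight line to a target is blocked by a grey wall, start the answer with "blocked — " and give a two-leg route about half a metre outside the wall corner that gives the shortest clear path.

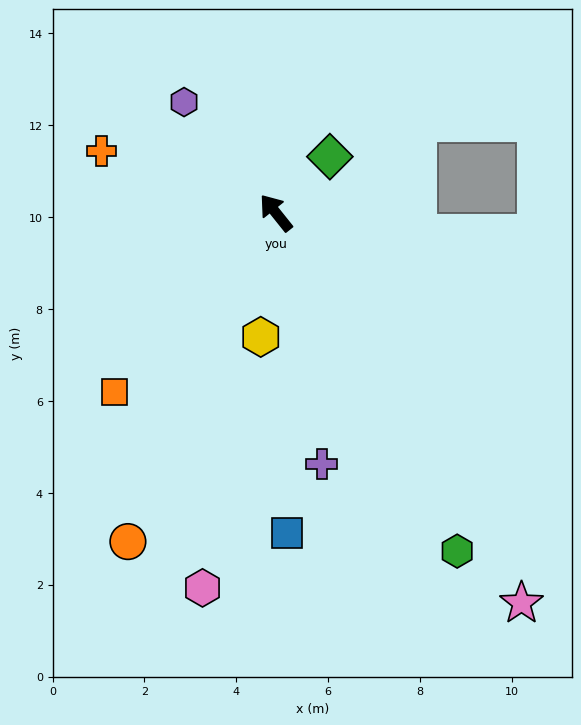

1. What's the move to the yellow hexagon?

turn left 134°, forward 2.7 m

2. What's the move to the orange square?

turn left 99°, forward 5.2 m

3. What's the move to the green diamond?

turn right 83°, forward 1.7 m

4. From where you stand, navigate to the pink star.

turn left 174°, forward 10.0 m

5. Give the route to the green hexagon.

turn left 170°, forward 8.4 m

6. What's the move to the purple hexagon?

forward 3.1 m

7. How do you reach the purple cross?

turn left 152°, forward 5.6 m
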